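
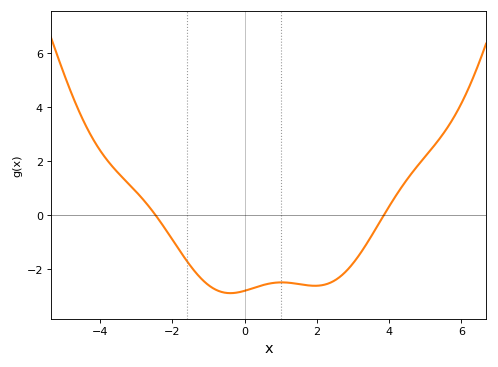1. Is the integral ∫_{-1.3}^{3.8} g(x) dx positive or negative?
negative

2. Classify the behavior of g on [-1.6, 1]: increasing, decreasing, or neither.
neither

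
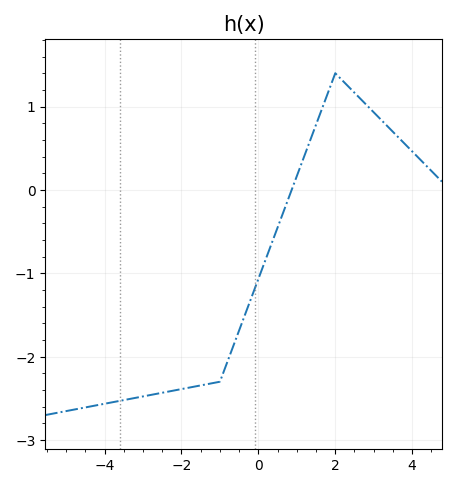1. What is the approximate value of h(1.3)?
0.537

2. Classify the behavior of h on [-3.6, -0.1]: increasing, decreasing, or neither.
increasing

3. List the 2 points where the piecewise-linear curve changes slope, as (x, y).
(-1, -2.3); (2, 1.4)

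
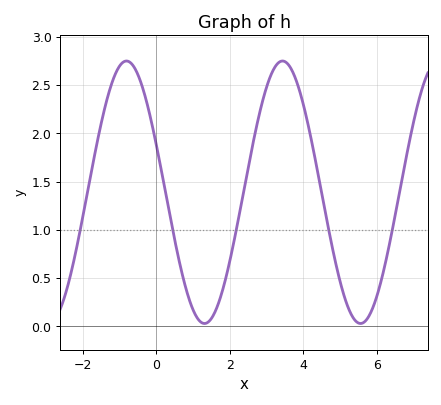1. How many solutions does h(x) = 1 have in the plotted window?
5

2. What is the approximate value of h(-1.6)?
1.93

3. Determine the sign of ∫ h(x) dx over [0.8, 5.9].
positive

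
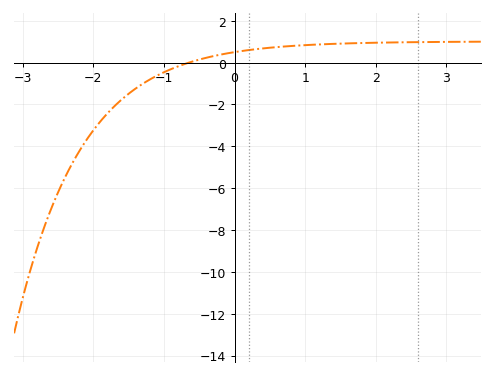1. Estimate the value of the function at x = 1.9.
0.942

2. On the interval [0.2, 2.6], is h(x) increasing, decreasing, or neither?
increasing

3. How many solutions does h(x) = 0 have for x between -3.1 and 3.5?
1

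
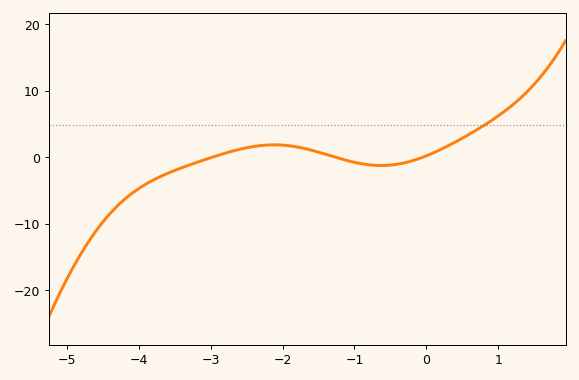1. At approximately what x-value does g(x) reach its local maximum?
-2.1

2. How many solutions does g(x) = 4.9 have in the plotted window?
1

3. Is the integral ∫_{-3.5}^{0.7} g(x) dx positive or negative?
positive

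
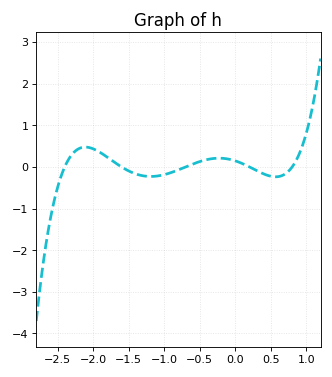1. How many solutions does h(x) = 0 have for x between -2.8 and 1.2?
5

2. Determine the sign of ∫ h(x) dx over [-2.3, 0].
positive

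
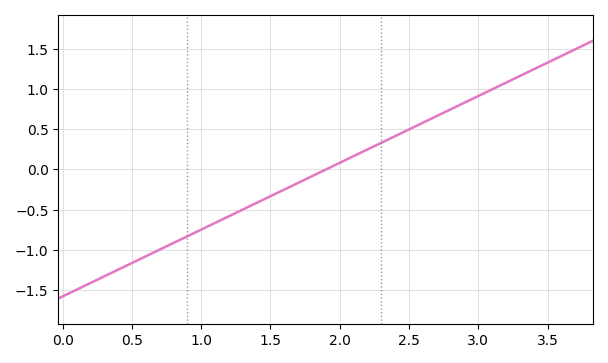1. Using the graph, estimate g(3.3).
1.15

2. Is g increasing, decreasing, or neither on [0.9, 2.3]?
increasing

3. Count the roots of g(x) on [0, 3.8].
1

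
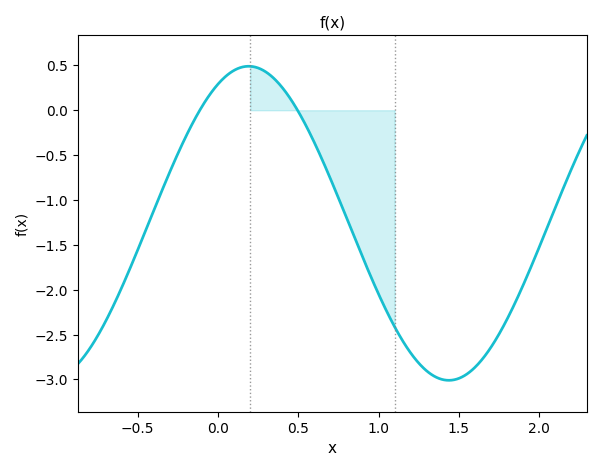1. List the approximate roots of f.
-0.1, 0.5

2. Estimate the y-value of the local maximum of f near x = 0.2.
0.5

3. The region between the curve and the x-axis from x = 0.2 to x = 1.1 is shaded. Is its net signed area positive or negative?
negative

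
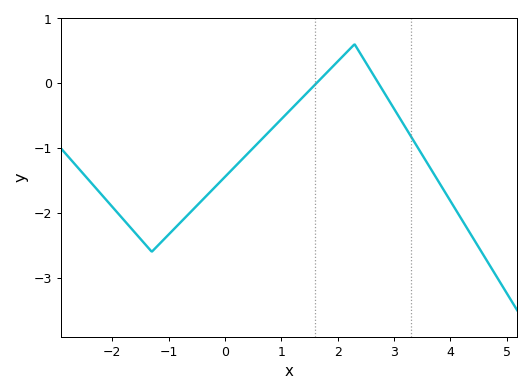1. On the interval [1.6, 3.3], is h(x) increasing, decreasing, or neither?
neither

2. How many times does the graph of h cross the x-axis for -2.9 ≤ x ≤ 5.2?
2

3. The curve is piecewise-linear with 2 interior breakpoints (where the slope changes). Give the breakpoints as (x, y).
(-1.3, -2.6); (2.3, 0.6)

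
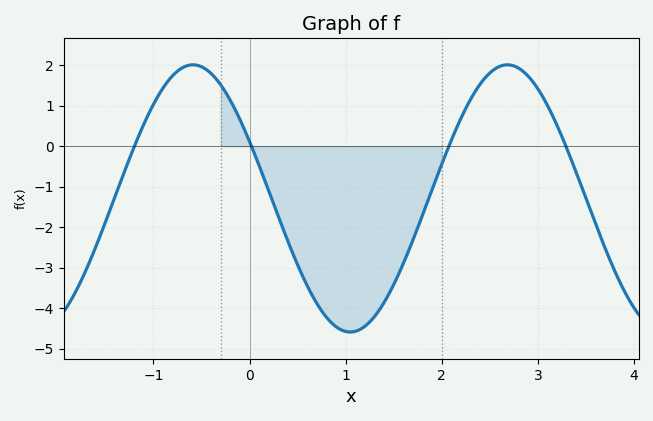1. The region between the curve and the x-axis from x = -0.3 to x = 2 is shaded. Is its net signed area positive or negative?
negative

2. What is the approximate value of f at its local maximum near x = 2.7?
2.01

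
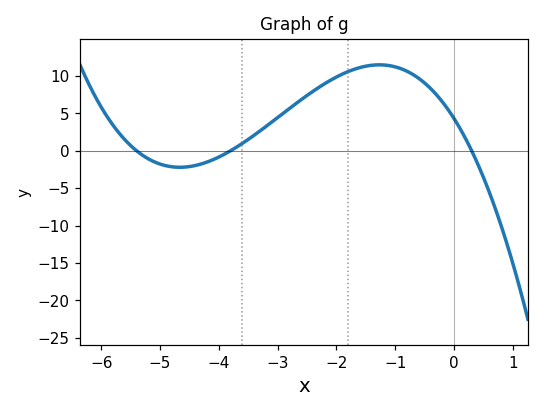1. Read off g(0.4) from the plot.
-1.5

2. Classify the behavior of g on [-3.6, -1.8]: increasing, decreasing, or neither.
increasing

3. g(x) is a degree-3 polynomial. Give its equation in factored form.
y = -0.7(x + 5.4)(x + 3.8)(x - 0.3)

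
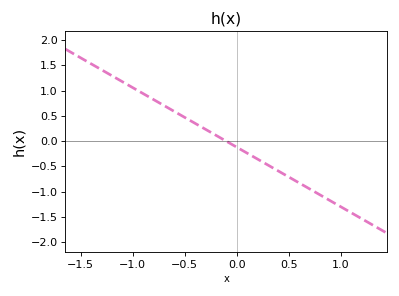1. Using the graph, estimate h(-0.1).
0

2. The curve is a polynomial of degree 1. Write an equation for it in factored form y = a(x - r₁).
y = -1.18(x + 0.1)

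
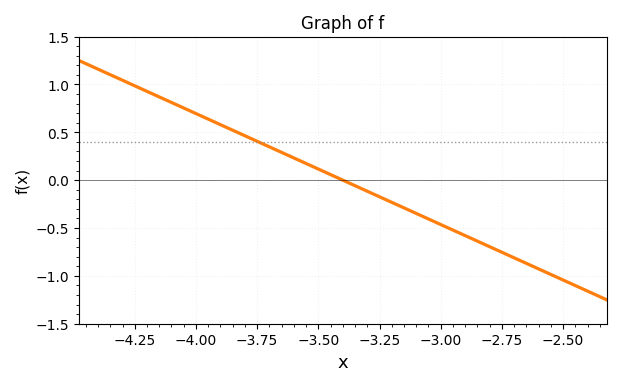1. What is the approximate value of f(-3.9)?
0.58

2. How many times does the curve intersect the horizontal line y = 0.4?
1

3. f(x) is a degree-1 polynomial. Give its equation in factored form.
y = -1.16(x + 3.4)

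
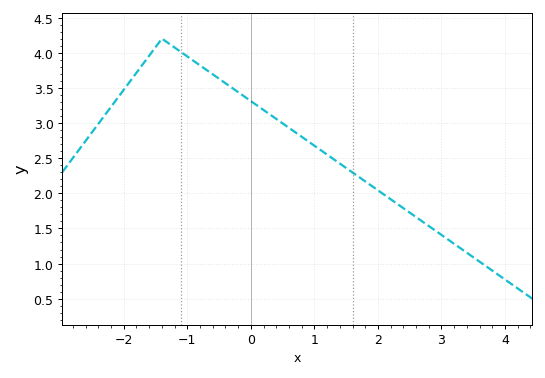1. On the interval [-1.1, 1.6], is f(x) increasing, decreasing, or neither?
decreasing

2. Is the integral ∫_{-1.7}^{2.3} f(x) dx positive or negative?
positive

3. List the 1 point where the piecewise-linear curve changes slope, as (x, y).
(-1.4, 4.2)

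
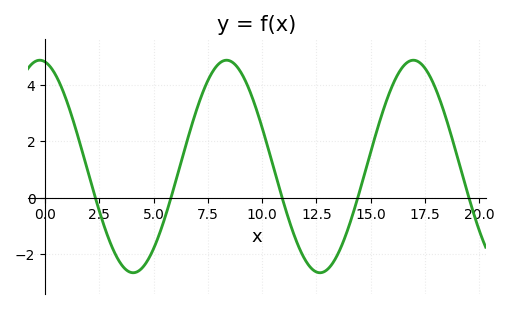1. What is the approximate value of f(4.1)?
-2.65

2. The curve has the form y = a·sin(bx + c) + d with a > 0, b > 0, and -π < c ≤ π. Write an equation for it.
y = 3.76sin(0.73x + 1.75) + 1.11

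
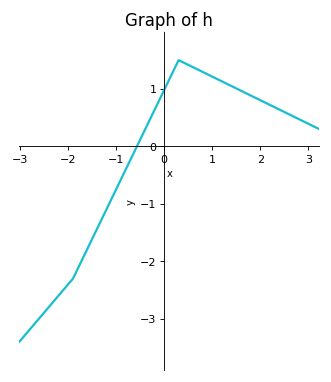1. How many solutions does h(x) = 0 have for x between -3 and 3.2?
1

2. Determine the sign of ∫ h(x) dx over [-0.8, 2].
positive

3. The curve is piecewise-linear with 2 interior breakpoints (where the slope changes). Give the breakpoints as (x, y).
(-1.9, -2.3); (0.3, 1.5)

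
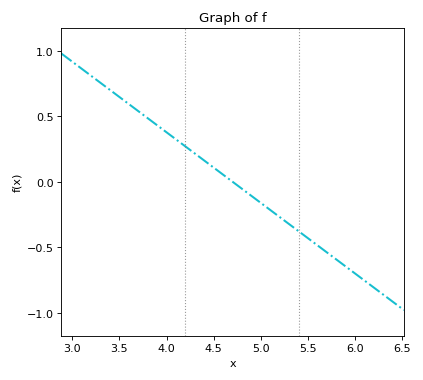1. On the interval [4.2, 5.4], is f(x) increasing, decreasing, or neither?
decreasing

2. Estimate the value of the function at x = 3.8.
0.486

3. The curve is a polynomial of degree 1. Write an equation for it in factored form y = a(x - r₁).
y = -0.54(x - 4.7)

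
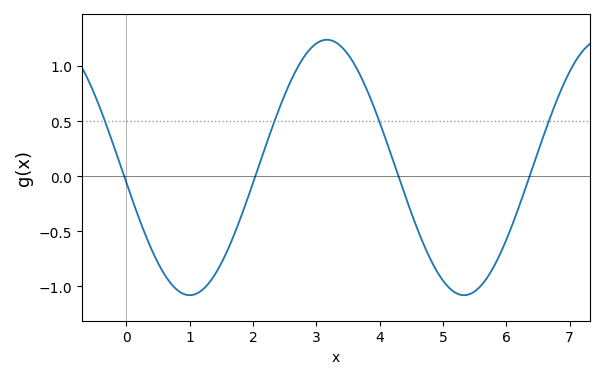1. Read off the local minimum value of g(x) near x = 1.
-1.1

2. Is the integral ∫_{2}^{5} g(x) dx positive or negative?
positive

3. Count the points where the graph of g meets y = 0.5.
4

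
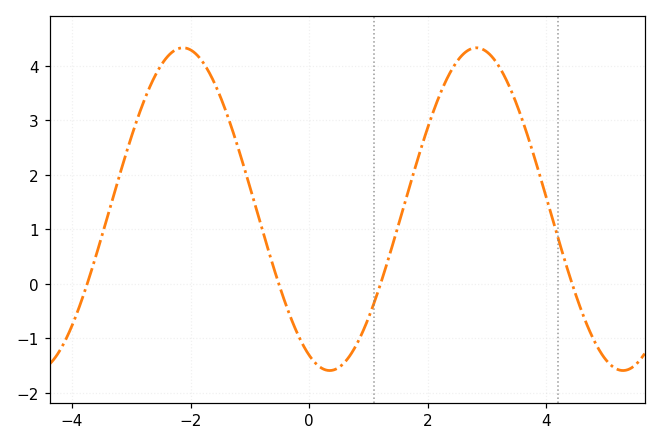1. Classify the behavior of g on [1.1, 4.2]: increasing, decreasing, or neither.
neither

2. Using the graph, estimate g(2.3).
3.7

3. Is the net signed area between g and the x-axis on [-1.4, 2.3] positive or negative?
positive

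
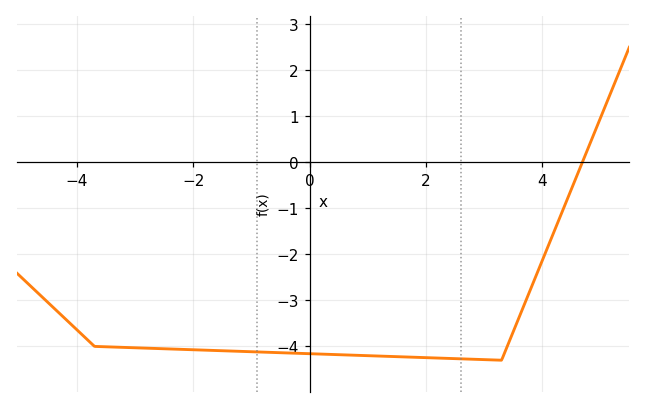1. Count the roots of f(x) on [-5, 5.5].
1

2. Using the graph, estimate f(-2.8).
-4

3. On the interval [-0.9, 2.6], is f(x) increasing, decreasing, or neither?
decreasing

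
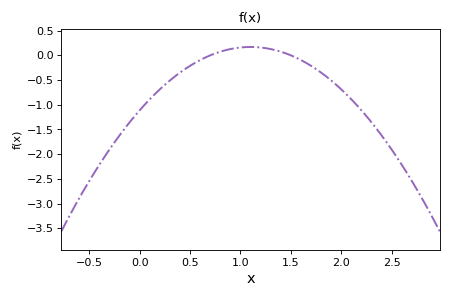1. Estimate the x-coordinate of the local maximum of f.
1.1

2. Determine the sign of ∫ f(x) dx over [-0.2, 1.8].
negative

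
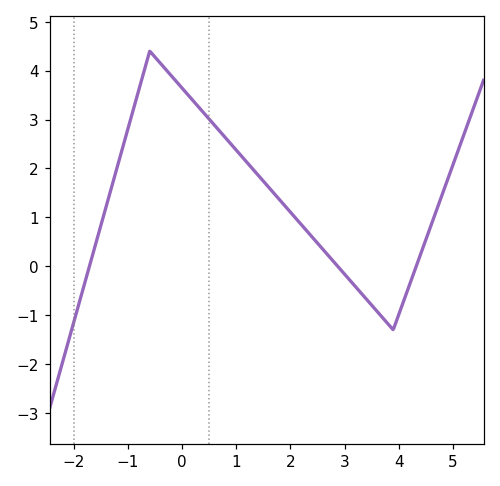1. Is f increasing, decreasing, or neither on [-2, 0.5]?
neither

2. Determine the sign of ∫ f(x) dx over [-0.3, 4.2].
positive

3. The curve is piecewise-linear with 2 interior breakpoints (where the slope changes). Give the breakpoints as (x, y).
(-0.6, 4.4); (3.9, -1.3)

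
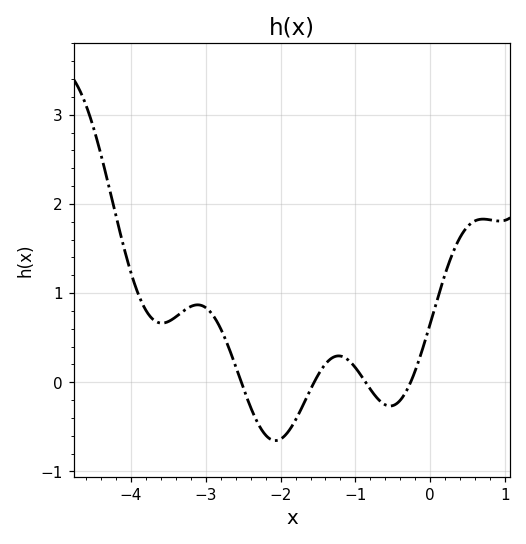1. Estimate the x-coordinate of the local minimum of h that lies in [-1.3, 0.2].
-0.535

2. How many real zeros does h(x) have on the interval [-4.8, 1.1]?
4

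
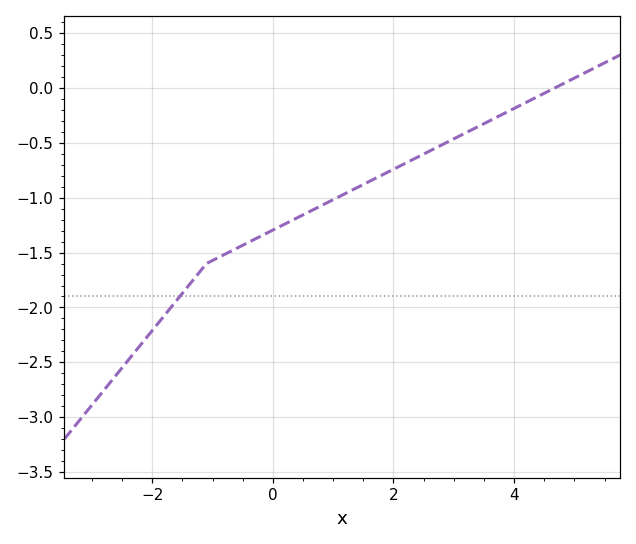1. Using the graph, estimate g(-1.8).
-2.05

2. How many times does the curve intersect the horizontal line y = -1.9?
1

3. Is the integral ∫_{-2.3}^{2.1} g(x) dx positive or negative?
negative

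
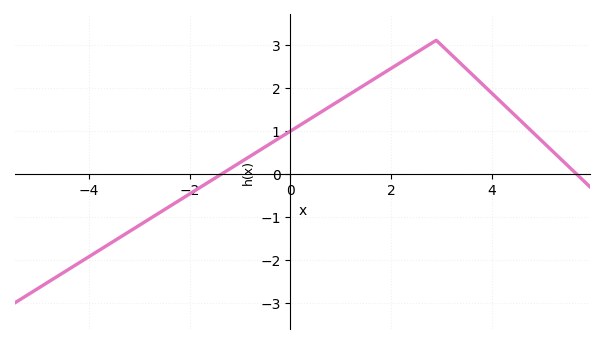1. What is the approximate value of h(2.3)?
2.7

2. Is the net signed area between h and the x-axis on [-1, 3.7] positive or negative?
positive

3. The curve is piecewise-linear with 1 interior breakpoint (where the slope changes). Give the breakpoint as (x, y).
(2.9, 3.1)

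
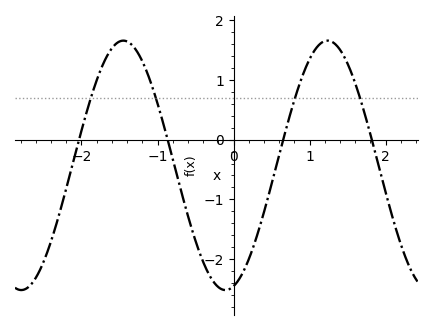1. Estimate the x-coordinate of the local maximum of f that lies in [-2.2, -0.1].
-1.45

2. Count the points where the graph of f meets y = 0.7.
4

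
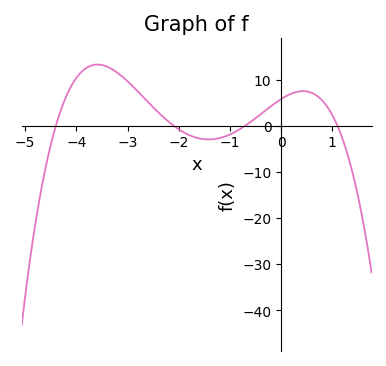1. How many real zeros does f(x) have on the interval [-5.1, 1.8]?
4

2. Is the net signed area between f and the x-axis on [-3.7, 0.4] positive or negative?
positive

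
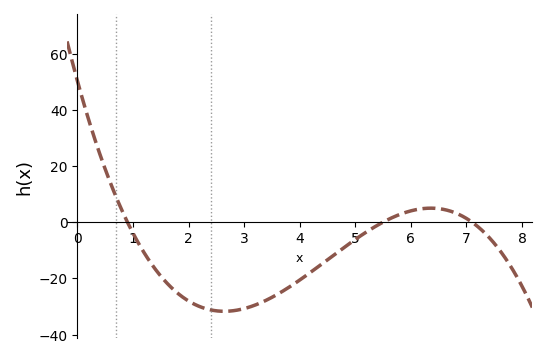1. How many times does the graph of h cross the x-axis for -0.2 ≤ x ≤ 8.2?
3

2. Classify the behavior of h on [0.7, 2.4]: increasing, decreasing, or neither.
decreasing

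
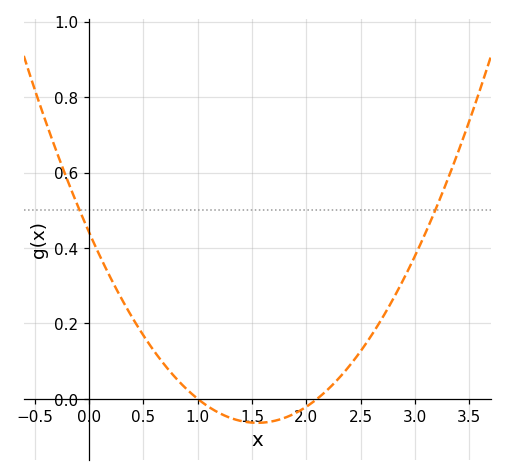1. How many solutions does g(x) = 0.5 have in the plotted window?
2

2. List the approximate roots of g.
1, 2.1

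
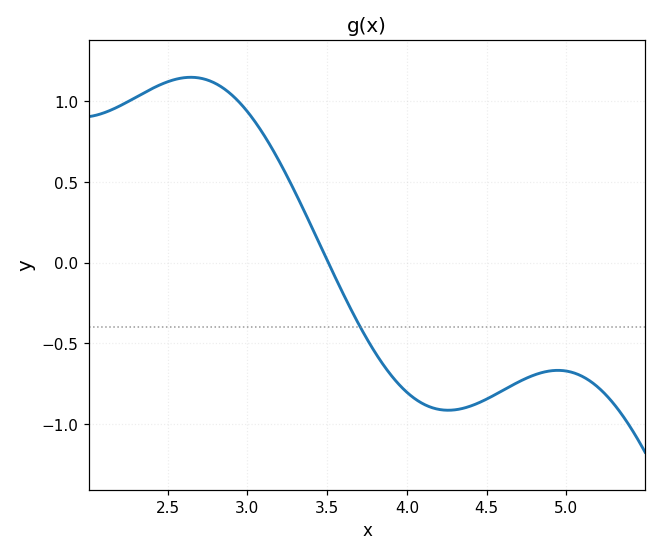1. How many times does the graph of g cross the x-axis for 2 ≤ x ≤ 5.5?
1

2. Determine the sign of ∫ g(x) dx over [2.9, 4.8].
negative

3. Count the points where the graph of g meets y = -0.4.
1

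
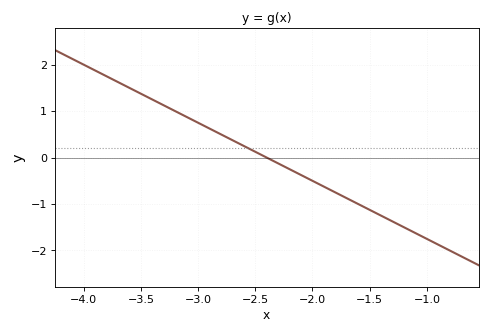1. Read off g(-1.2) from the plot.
-1.5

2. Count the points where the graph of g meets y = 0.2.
1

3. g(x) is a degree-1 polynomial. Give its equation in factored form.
y = -1.25(x + 2.4)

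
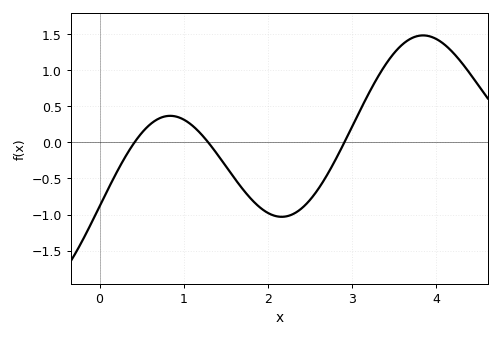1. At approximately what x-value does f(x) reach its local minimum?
2.17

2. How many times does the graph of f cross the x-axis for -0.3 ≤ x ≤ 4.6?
3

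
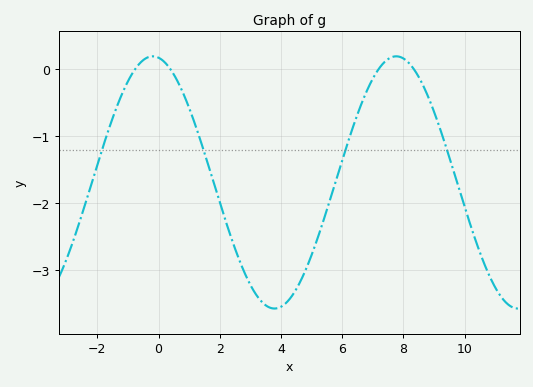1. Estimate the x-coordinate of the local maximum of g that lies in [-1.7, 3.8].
-0.189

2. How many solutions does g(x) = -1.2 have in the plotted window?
4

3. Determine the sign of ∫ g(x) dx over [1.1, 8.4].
negative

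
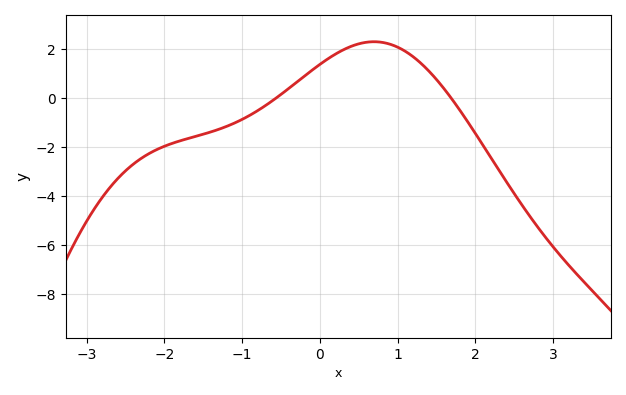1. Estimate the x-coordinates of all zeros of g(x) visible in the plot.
-0.568, 1.69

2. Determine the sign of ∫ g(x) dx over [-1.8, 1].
positive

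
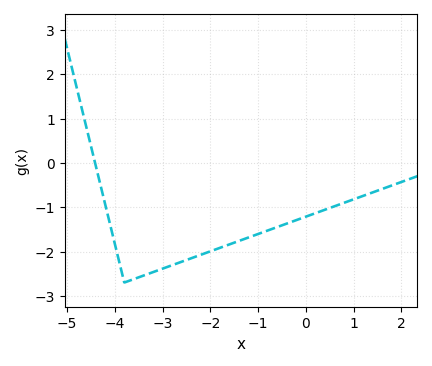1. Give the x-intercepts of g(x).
-4.4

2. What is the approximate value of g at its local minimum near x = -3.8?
-2.7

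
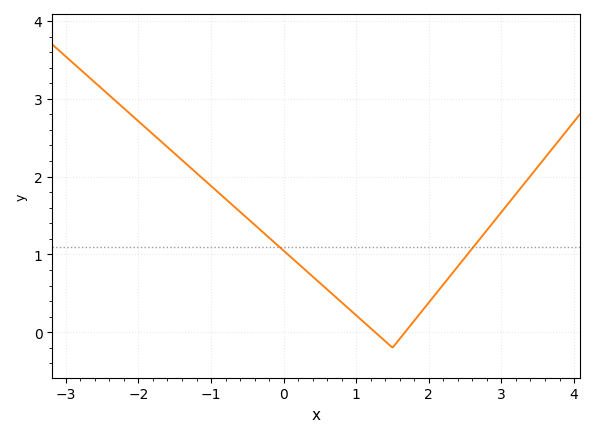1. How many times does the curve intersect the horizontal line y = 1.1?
2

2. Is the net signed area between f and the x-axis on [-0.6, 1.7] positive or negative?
positive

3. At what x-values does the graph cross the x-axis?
1.3, 1.7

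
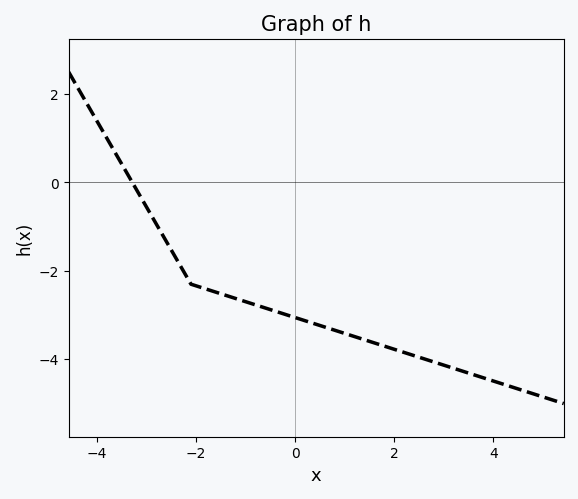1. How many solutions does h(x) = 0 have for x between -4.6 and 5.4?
1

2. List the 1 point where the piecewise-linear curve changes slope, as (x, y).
(-2.1, -2.3)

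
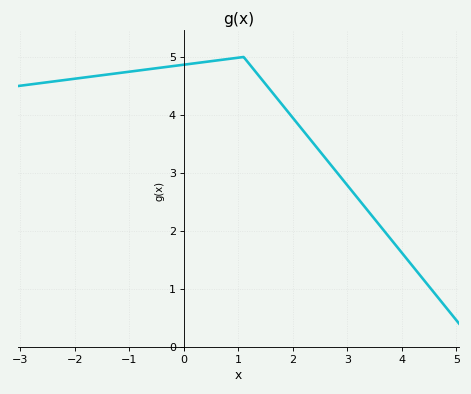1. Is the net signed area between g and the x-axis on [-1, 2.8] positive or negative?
positive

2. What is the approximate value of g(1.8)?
4.2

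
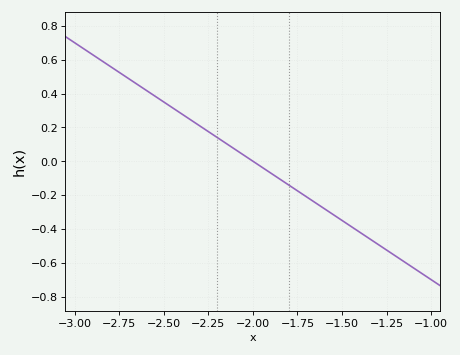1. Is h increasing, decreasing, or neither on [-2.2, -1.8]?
decreasing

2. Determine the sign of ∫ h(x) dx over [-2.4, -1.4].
negative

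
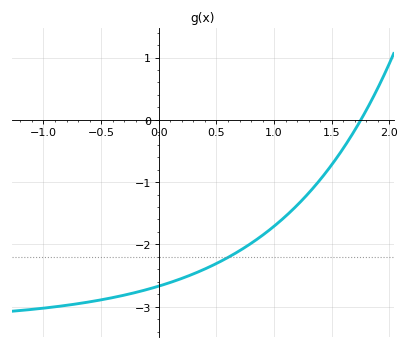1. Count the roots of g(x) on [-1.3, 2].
1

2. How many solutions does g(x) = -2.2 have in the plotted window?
1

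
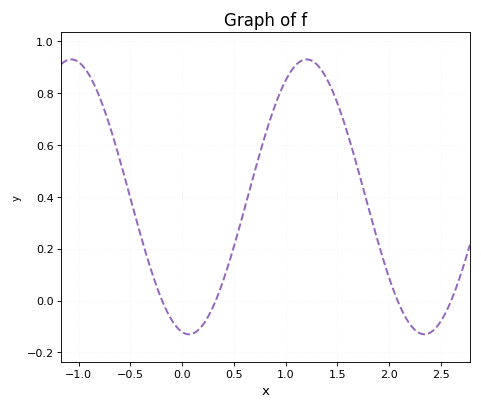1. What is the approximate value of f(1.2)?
0.93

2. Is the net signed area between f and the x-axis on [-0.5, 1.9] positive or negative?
positive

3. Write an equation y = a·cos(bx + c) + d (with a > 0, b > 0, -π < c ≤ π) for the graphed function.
y = 0.53cos(2.76x + 2.96) + 0.4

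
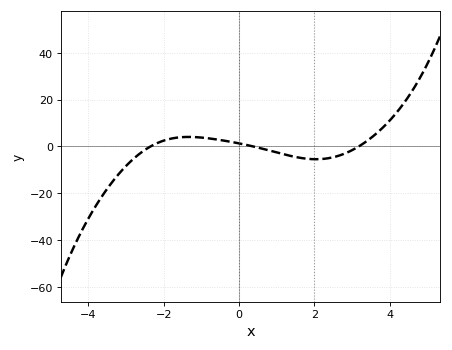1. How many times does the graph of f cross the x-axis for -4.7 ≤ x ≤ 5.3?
3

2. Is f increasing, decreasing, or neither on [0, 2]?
decreasing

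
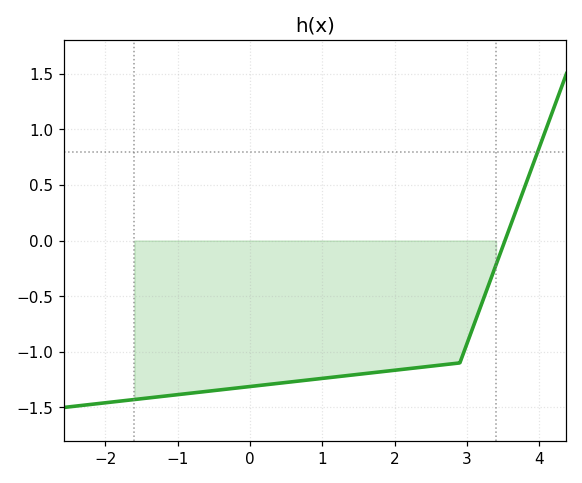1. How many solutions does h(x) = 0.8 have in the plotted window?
1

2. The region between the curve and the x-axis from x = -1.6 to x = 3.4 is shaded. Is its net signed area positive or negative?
negative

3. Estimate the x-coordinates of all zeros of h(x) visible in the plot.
3.5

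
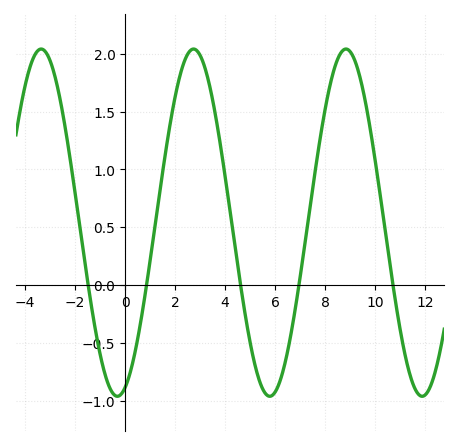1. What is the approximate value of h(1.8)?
1.39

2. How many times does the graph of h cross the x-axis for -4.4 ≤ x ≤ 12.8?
5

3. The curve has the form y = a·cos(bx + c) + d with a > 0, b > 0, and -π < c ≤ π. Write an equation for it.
y = 1.5cos(1.03x - 2.82) + 0.54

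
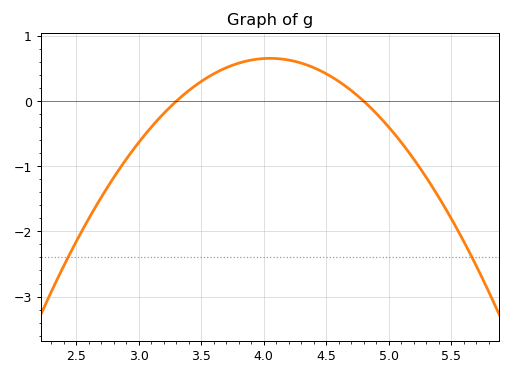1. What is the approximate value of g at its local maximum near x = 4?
0.7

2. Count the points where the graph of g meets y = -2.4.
2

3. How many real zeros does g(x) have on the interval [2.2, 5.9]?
2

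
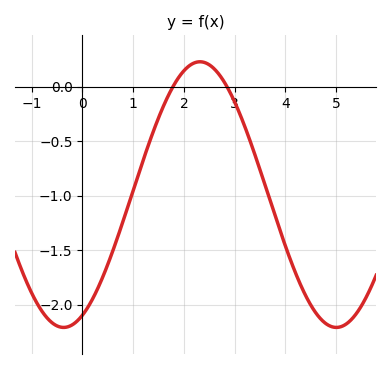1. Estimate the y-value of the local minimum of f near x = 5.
-2.2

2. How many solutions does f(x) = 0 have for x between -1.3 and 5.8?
2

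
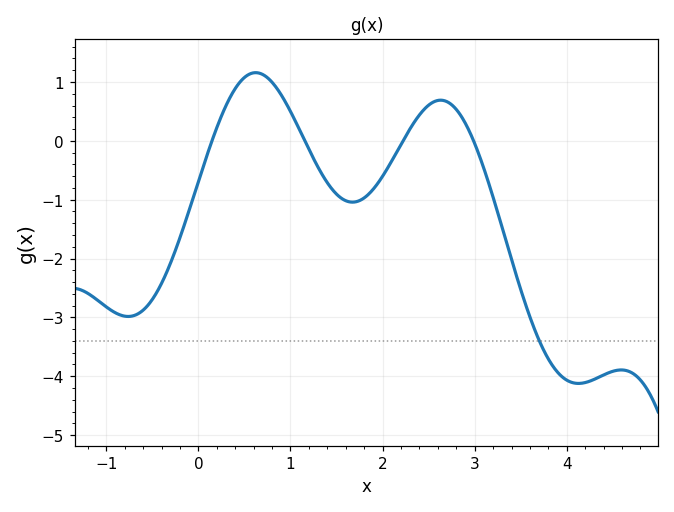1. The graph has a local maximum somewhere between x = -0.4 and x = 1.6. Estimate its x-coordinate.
0.621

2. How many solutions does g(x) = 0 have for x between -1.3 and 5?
4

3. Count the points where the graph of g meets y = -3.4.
1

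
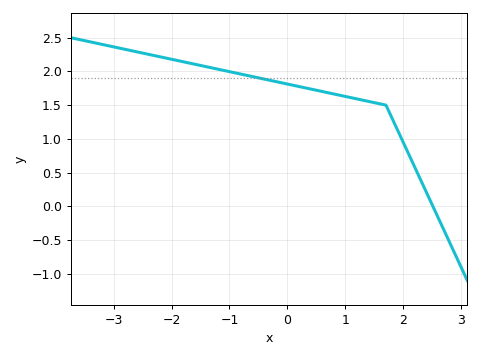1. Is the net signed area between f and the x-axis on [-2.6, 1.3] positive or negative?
positive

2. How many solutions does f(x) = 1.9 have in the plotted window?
1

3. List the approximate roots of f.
2.5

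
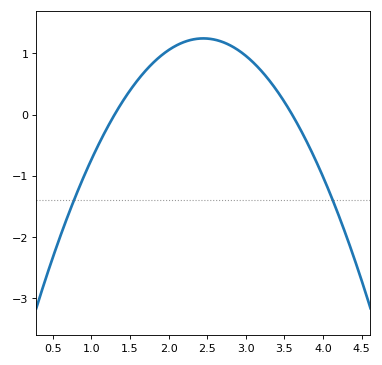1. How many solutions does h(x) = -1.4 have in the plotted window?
2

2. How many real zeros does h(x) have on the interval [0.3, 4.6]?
2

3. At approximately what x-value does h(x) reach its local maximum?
2.4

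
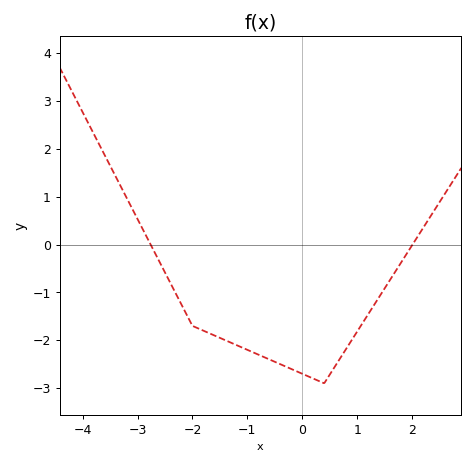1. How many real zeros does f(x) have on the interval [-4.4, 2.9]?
2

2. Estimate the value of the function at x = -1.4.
-2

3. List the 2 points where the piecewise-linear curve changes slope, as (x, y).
(-2, -1.7); (0.4, -2.9)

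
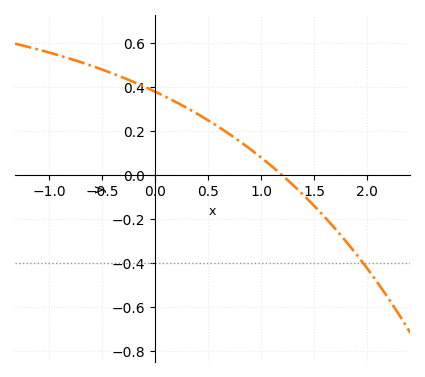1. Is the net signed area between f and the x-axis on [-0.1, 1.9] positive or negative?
positive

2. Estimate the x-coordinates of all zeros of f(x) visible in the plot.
1.2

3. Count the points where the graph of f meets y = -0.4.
1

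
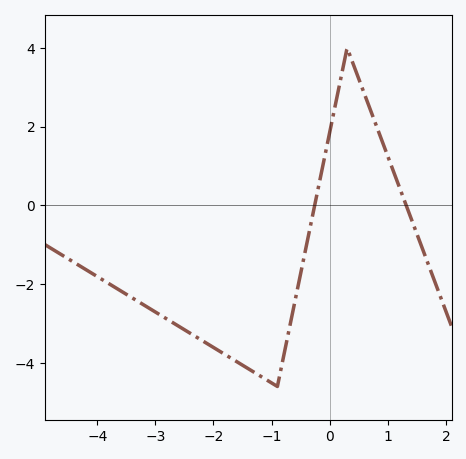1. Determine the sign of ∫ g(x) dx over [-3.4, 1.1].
negative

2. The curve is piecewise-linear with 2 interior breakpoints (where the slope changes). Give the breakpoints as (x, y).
(-0.9, -4.6); (0.3, 4)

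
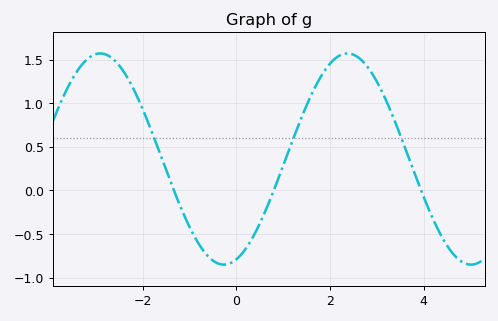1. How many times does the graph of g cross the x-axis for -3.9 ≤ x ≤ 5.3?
3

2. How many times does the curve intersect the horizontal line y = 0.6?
3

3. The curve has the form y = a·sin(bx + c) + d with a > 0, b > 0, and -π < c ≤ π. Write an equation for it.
y = 1.21sin(1.19x - 1.25) + 0.36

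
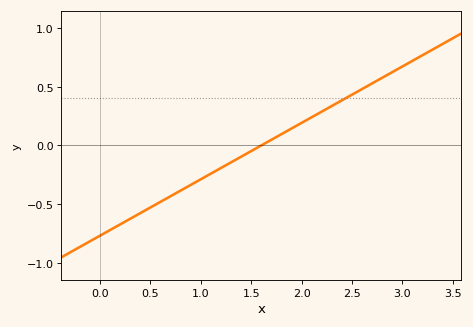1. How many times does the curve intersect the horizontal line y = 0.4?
1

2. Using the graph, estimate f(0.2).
-0.672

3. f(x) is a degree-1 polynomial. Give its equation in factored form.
y = 0.48(x - 1.6)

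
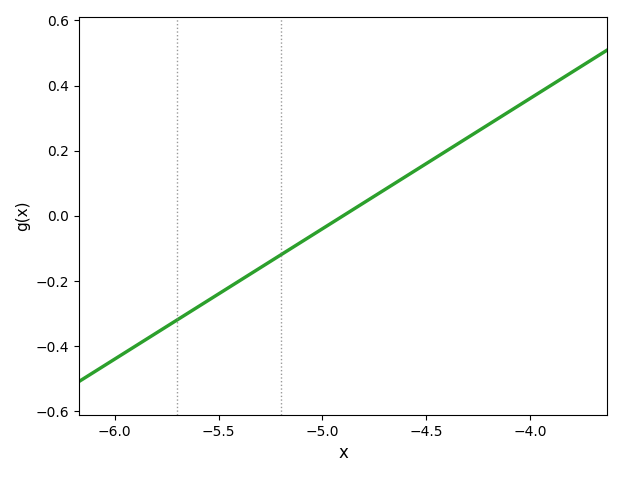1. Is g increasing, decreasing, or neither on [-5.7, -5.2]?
increasing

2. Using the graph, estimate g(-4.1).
0.32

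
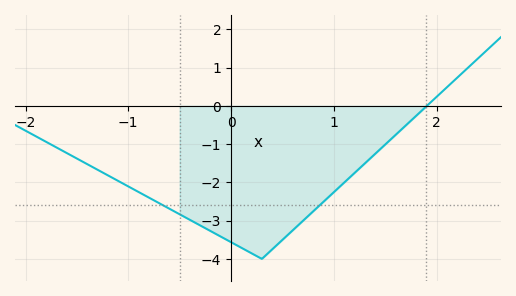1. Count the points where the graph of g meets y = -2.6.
2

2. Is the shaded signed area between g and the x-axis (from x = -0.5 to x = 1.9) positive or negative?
negative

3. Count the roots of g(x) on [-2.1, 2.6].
1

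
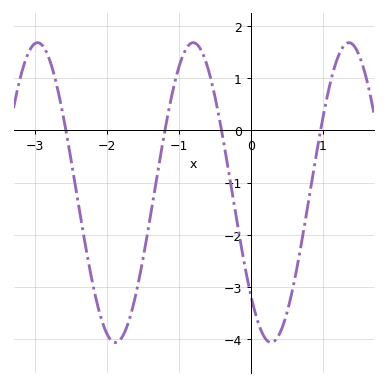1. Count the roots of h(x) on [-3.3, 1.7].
4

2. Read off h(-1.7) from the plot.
-3.66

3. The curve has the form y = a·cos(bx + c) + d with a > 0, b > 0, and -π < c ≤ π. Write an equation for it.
y = 2.87cos(2.9x + 2.32) - 1.19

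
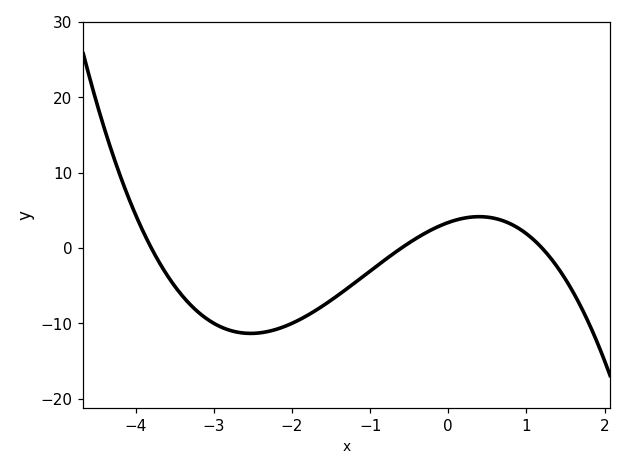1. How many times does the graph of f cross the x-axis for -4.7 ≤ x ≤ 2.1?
3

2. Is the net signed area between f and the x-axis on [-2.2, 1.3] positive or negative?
negative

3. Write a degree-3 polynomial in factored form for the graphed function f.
y = -1.24(x + 3.8)(x + 0.6)(x - 1.2)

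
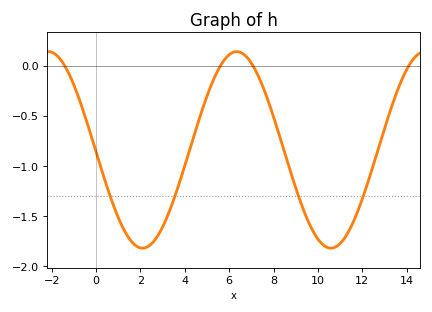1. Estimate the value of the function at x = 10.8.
-1.81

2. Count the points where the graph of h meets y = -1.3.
4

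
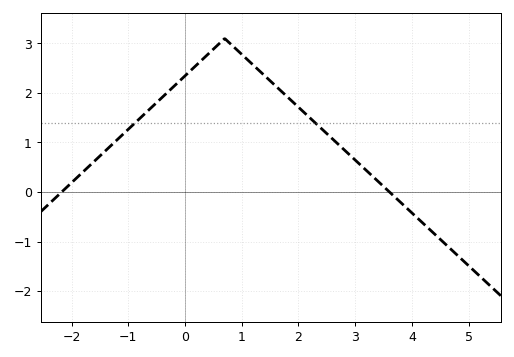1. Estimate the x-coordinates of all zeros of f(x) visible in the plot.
-2.2, 3.6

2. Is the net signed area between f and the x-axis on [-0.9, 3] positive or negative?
positive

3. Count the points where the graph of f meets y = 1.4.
2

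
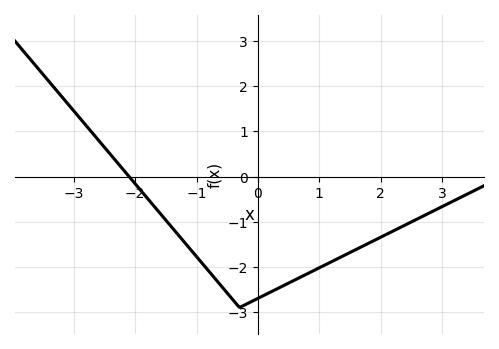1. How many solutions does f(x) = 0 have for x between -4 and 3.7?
1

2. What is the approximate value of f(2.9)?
-0.7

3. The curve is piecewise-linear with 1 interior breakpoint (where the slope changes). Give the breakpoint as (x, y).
(-0.3, -2.9)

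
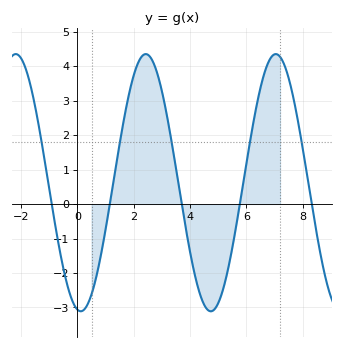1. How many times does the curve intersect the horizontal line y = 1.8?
5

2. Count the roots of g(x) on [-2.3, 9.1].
5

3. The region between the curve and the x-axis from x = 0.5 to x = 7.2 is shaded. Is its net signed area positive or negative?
positive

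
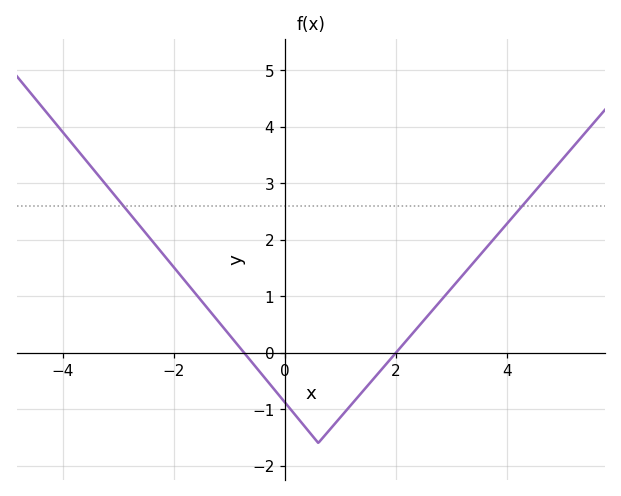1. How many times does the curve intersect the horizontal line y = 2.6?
2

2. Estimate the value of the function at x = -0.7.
-0.046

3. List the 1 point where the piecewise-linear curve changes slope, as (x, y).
(0.6, -1.6)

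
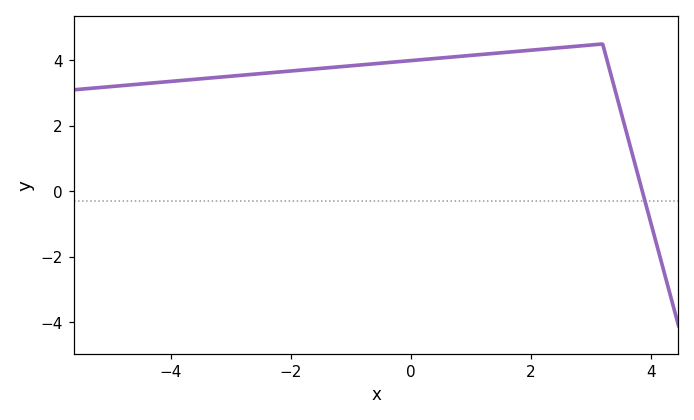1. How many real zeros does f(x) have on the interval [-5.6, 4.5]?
1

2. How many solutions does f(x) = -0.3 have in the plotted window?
1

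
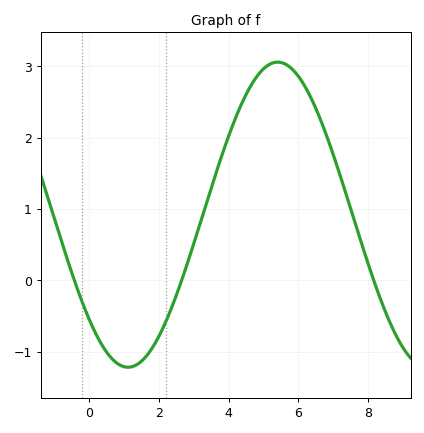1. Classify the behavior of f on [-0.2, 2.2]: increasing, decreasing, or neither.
neither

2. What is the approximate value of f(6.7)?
2.2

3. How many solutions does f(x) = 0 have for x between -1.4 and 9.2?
3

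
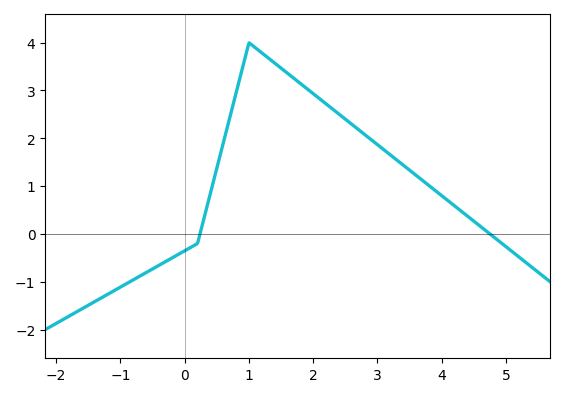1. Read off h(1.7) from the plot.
3.25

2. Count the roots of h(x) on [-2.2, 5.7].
2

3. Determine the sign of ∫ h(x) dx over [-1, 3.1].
positive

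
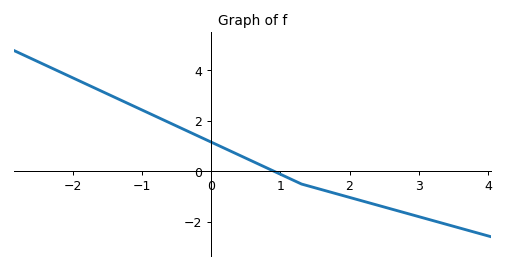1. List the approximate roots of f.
0.9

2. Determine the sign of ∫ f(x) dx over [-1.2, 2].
positive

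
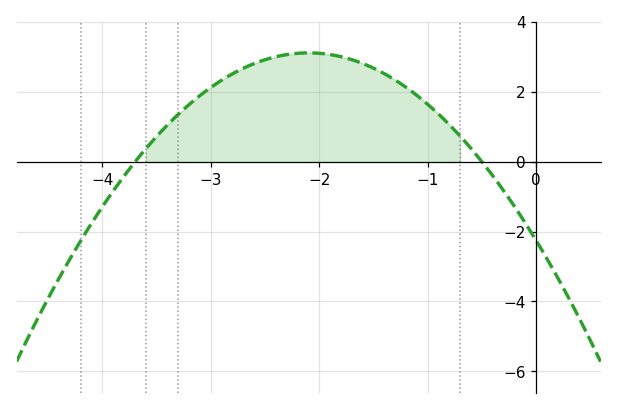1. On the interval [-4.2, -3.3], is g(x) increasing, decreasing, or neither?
increasing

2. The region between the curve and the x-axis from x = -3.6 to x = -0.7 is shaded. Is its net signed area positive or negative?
positive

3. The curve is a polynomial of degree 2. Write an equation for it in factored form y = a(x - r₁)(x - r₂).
y = -1.22(x + 3.7)(x + 0.5)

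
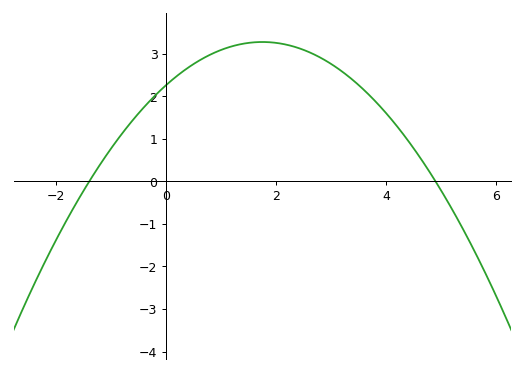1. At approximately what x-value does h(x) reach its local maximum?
1.8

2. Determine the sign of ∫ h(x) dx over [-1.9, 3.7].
positive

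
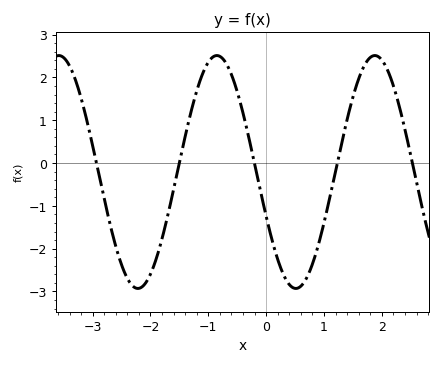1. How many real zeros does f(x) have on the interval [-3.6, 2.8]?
5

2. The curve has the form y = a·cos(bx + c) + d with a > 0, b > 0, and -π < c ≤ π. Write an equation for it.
y = 2.72cos(2.3x + 1.96) - 0.21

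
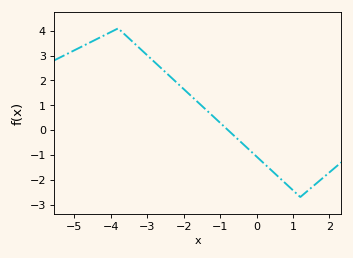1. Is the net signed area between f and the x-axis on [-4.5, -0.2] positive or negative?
positive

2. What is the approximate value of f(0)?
-1.07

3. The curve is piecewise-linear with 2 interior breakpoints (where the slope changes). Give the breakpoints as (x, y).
(-3.8, 4.1); (1.2, -2.7)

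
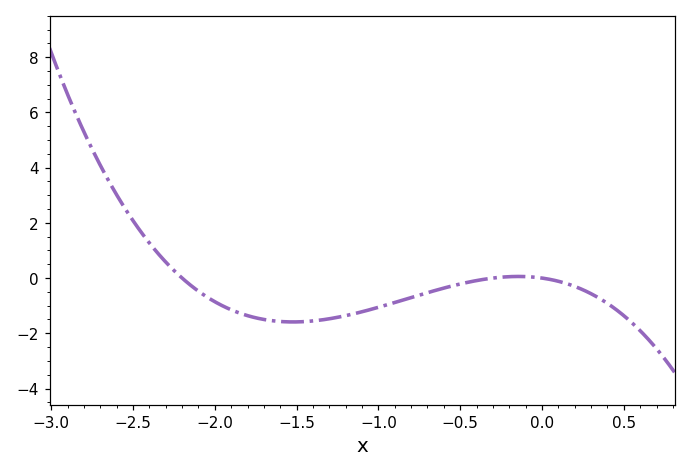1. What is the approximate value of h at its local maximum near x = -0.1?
0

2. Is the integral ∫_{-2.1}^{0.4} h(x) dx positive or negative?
negative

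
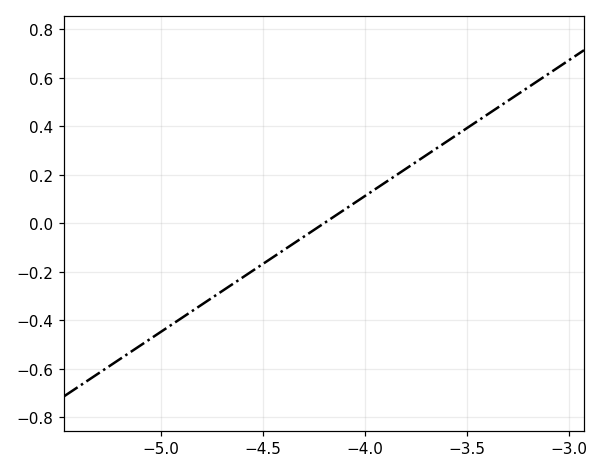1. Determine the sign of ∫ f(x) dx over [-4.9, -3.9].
negative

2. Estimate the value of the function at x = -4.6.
-0.224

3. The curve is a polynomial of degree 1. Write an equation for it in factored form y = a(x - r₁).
y = 0.56(x + 4.2)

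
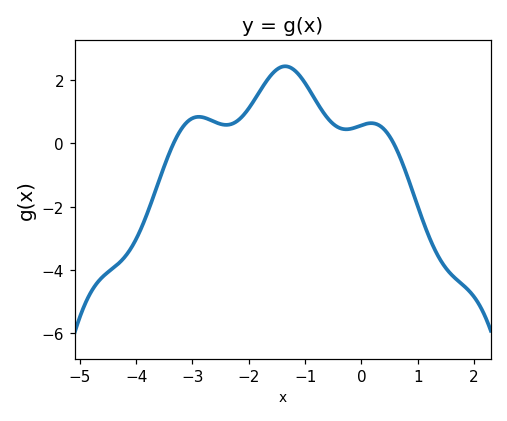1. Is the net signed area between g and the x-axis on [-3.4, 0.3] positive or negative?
positive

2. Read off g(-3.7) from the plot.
-1.71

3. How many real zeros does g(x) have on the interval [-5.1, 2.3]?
2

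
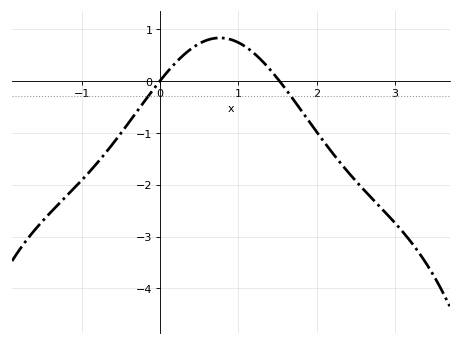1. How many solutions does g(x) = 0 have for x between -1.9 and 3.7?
2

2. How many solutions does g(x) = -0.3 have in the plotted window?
2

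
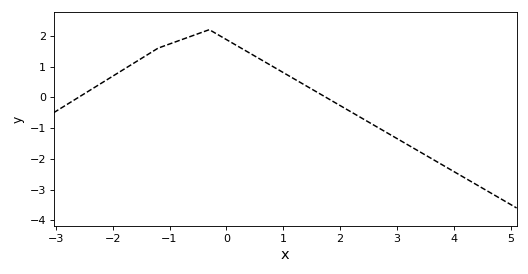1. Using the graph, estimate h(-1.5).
1.26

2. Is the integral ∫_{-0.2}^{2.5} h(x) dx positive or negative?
positive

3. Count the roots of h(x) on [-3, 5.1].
2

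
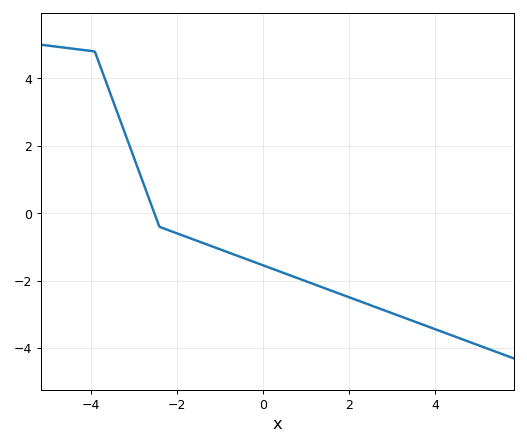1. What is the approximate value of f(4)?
-3.43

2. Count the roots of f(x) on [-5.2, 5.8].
1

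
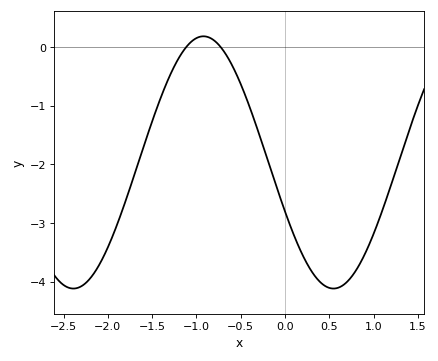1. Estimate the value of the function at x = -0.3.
-1.5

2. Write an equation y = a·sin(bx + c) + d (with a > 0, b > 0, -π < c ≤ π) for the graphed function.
y = 2.15sin(2.1x - 2.7) - 1.97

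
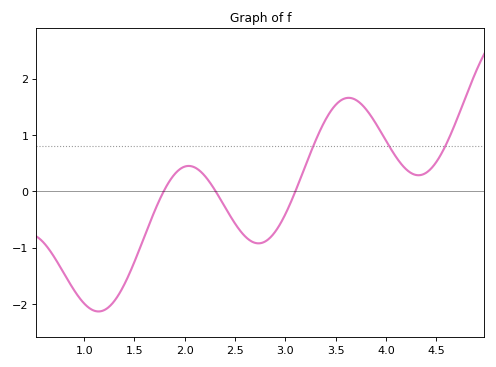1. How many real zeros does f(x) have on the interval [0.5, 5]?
3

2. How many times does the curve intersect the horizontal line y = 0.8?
3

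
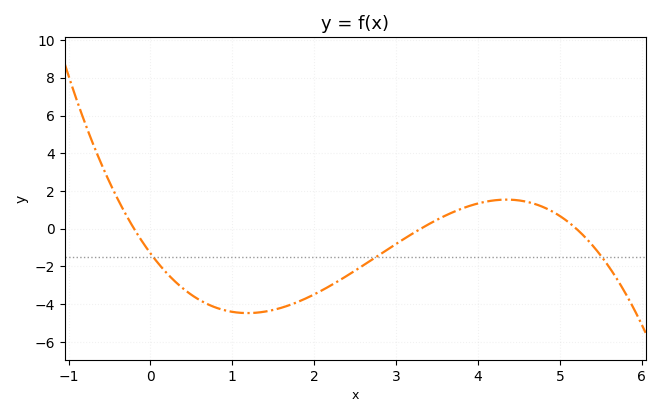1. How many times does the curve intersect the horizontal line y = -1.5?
3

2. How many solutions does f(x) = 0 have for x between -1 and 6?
3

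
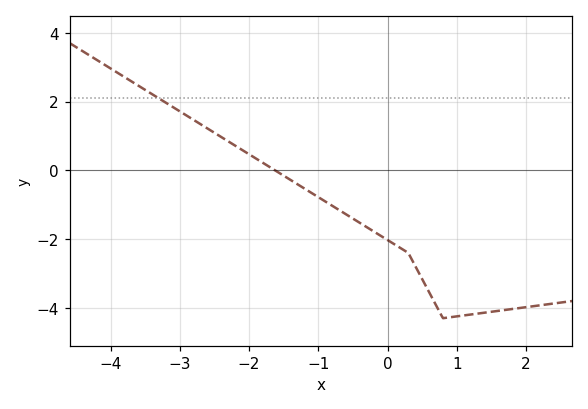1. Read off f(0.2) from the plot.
-2.2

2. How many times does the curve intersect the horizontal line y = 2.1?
1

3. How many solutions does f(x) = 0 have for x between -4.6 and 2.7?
1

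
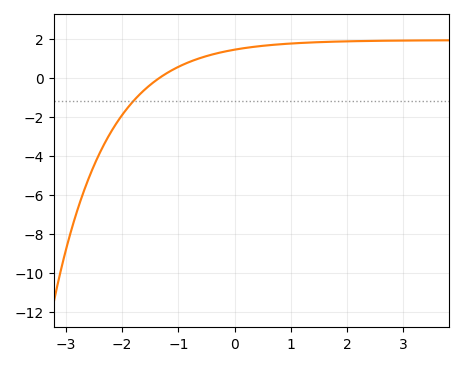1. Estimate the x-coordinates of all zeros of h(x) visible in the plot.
-1.33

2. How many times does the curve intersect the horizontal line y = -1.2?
1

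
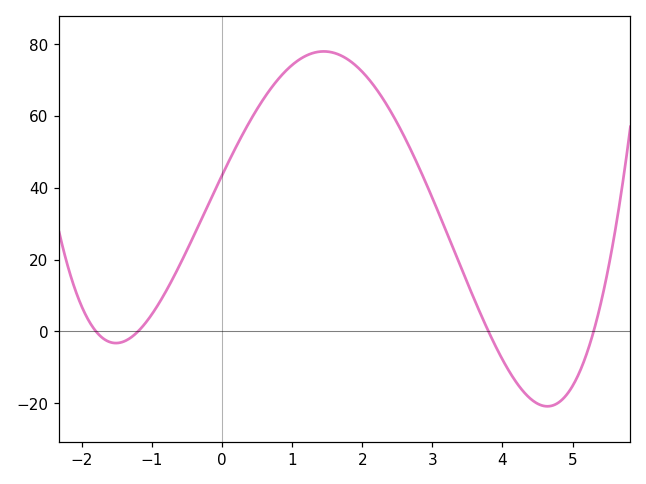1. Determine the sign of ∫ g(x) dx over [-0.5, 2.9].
positive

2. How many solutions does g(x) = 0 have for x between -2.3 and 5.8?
4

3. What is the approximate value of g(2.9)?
41.6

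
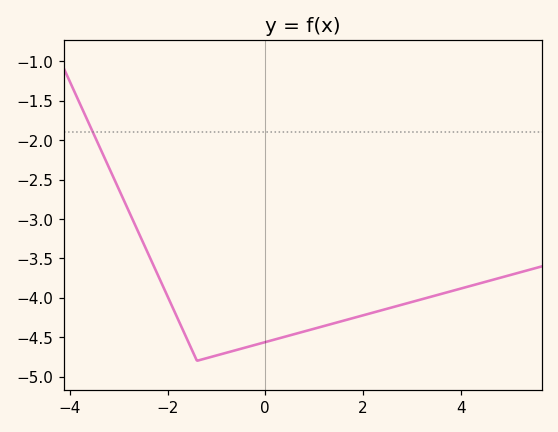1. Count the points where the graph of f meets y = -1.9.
1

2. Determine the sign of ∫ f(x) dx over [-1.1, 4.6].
negative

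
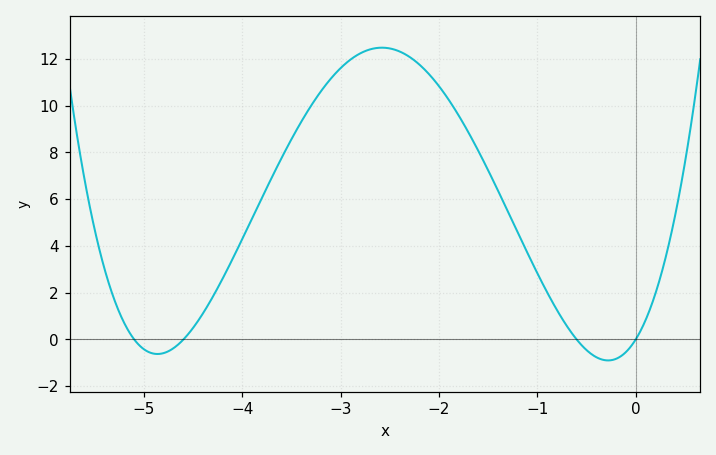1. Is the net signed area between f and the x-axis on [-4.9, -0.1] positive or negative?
positive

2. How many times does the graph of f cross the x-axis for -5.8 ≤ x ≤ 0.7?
4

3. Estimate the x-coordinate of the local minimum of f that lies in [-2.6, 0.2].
-0.28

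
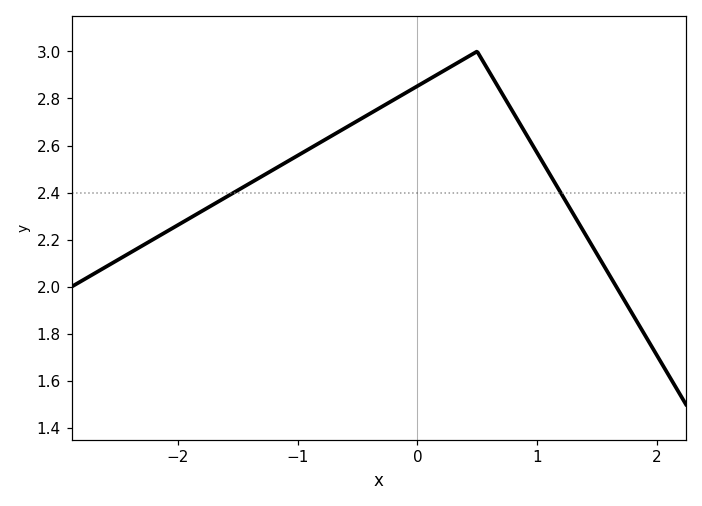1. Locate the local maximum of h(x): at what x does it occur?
0.499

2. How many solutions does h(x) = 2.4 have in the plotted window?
2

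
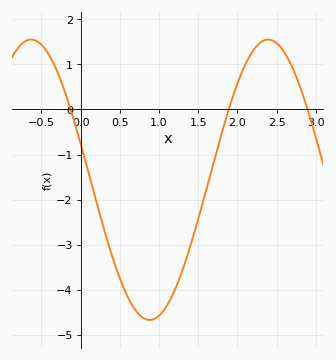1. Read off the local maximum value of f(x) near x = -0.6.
1.5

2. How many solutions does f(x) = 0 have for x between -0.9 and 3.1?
3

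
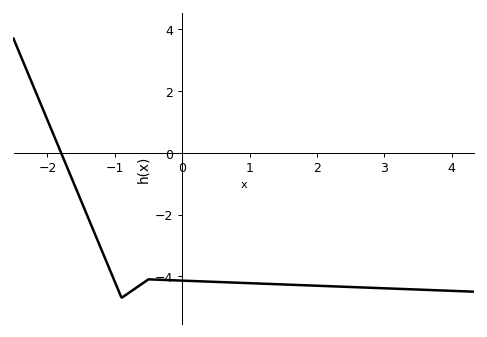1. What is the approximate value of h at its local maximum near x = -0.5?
-4.2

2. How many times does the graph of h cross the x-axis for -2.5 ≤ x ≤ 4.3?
1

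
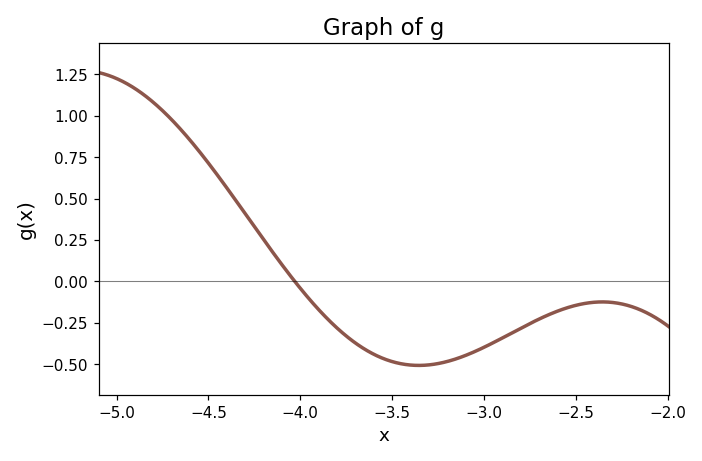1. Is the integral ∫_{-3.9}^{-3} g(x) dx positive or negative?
negative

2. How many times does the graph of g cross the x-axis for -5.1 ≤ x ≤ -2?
1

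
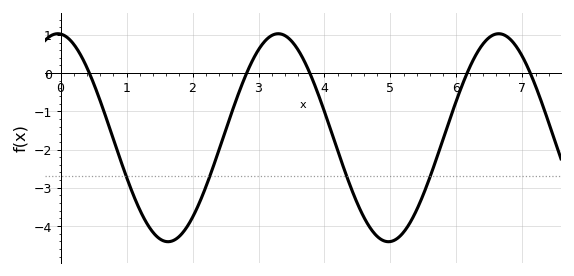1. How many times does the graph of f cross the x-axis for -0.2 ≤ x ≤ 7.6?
5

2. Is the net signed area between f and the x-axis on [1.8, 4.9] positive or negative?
negative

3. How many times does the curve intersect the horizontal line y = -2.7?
4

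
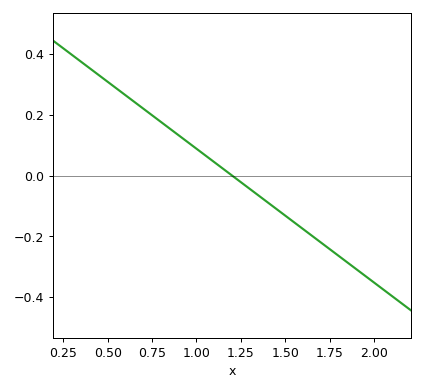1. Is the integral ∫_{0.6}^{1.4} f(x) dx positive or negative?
positive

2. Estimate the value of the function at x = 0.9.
0.132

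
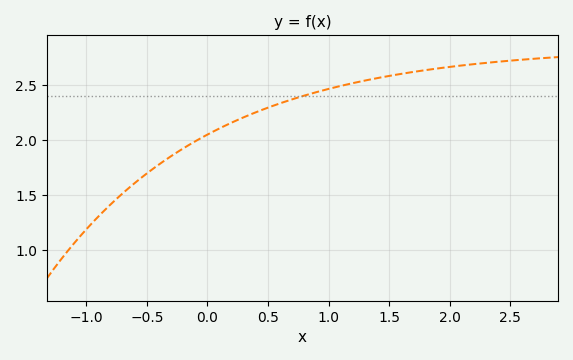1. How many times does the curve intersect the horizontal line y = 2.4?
1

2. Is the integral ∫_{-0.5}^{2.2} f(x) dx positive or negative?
positive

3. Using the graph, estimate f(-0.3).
1.85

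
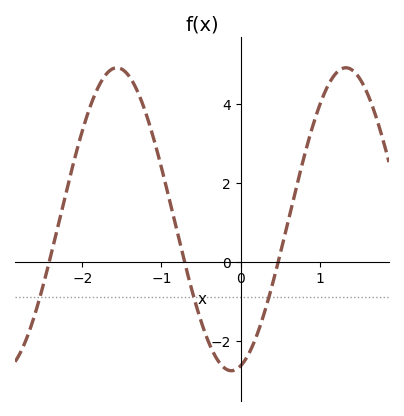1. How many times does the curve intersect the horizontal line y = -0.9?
3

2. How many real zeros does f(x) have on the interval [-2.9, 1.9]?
3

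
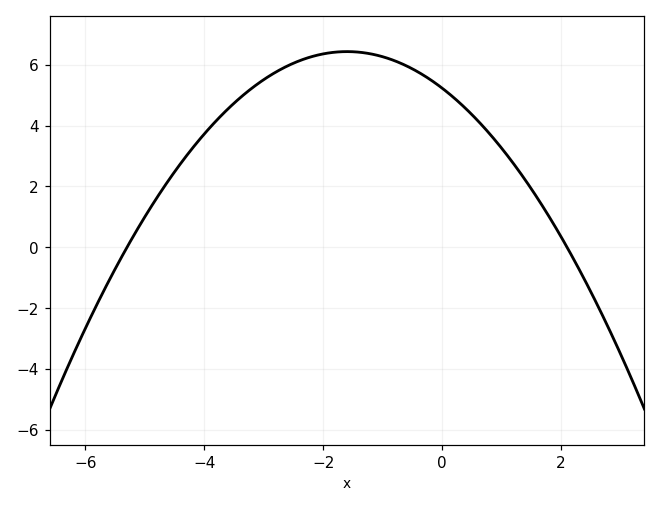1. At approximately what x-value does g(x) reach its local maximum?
-1.6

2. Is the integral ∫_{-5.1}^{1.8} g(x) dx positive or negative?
positive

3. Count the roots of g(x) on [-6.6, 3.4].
2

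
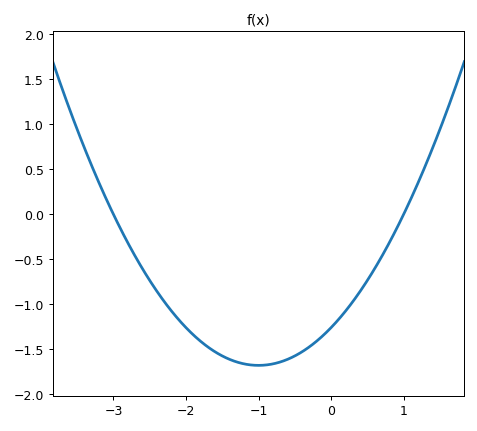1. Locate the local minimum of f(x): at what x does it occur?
-1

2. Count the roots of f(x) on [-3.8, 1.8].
2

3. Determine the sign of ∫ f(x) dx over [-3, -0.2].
negative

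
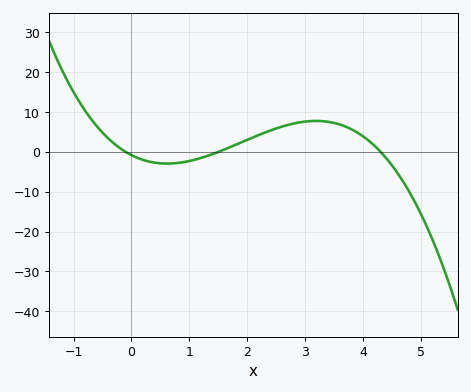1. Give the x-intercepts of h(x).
-0.1, 1.5, 4.3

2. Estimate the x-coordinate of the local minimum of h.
0.614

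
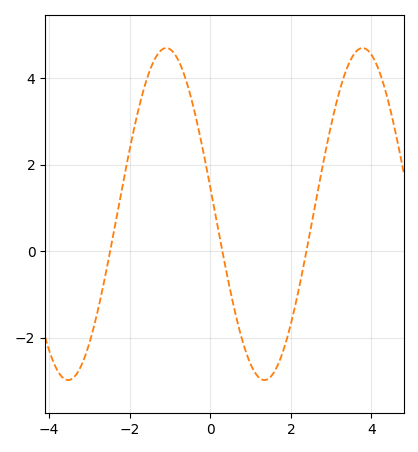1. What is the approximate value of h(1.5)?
-3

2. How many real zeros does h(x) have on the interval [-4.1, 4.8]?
3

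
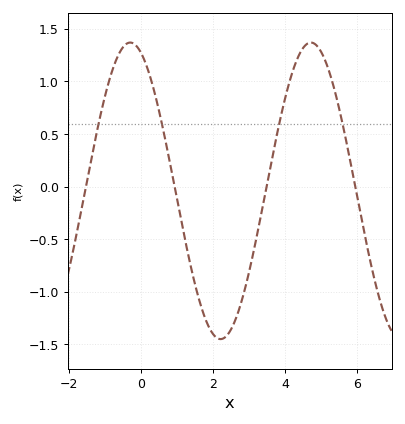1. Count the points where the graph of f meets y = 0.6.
4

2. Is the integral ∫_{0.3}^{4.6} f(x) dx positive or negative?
negative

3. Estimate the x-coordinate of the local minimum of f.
2.2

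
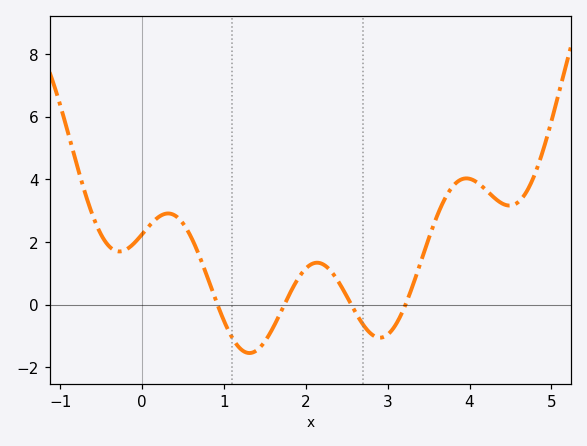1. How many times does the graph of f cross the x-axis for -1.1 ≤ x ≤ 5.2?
4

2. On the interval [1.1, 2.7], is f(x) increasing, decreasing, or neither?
neither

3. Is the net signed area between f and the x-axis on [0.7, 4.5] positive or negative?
positive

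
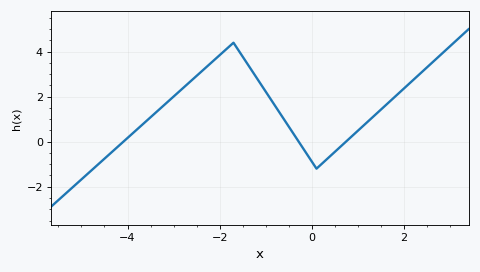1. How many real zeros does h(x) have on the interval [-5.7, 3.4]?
3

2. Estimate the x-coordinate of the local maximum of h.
-1.7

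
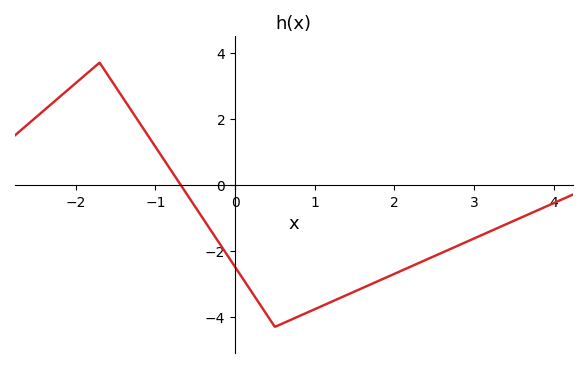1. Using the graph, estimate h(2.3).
-2.4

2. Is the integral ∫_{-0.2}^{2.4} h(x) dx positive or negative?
negative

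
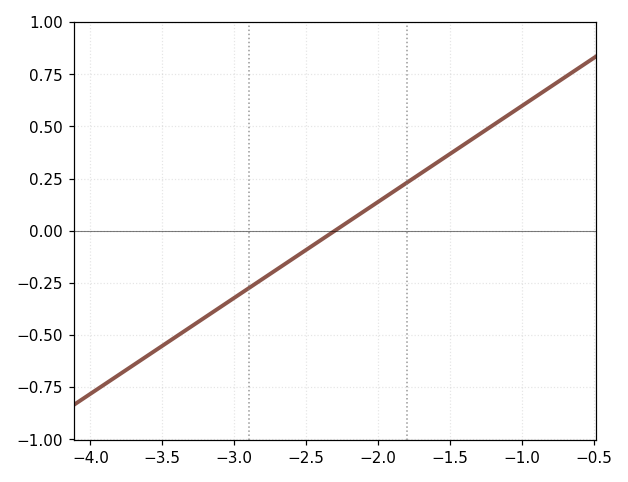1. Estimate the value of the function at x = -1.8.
0.22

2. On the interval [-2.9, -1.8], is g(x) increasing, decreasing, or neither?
increasing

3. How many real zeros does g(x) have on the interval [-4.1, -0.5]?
1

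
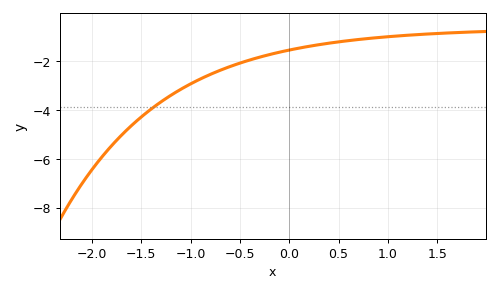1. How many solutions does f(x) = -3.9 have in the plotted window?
1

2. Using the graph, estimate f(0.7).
-1.2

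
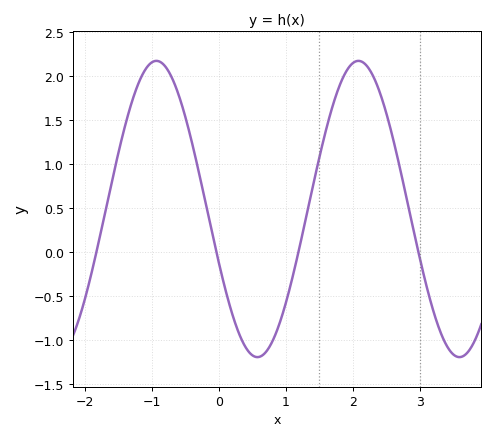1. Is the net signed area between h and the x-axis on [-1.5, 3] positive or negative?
positive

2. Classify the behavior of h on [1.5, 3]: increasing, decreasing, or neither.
neither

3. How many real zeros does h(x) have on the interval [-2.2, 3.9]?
4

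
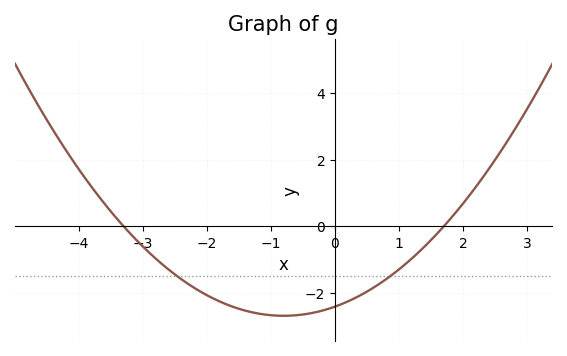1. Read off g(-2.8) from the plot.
-0.967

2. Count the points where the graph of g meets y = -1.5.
2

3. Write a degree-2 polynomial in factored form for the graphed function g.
y = 0.43(x + 3.3)(x - 1.7)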